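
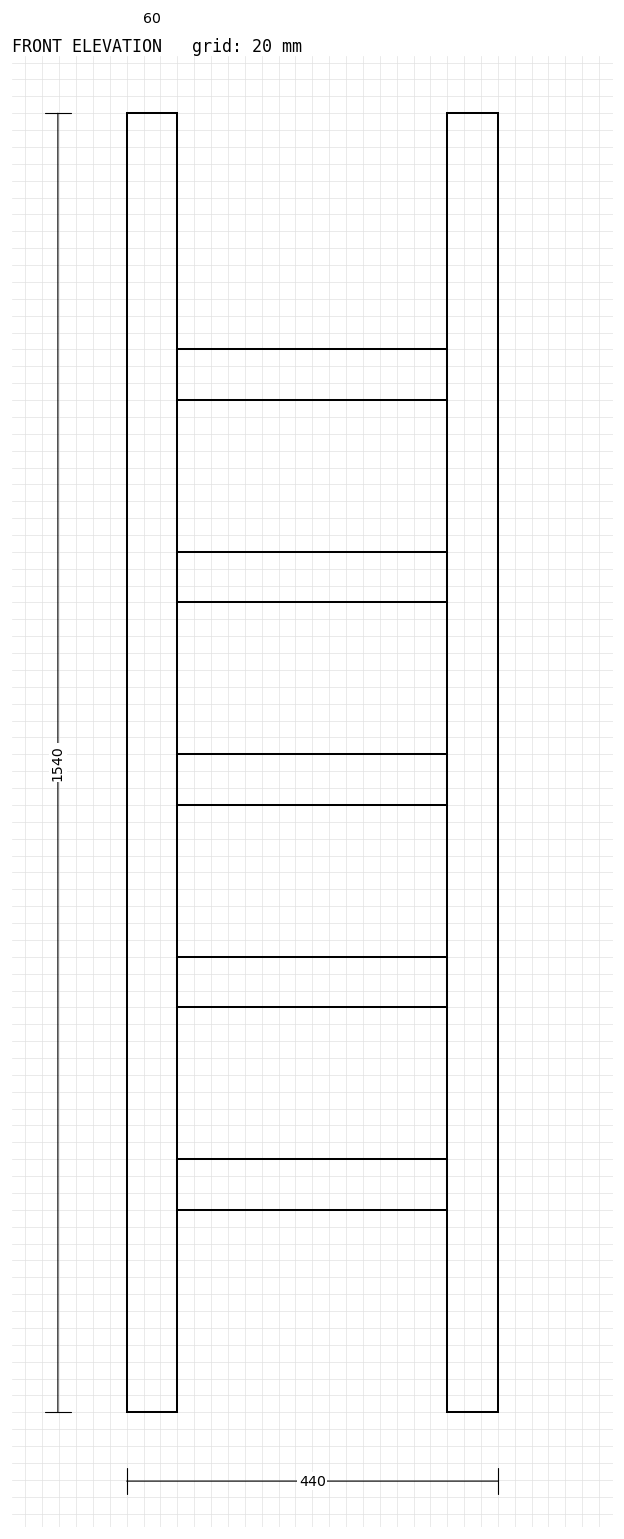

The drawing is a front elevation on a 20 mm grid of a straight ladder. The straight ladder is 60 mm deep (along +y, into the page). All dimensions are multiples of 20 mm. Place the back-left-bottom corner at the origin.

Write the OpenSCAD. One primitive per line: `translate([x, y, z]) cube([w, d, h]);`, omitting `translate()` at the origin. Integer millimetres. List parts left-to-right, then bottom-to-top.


cube([60, 60, 1540]);
translate([60, 0, 240]) cube([320, 60, 60]);
translate([60, 0, 480]) cube([320, 60, 60]);
translate([60, 0, 720]) cube([320, 60, 60]);
translate([60, 0, 960]) cube([320, 60, 60]);
translate([60, 0, 1200]) cube([320, 60, 60]);
translate([380, 0, 0]) cube([60, 60, 1540]);


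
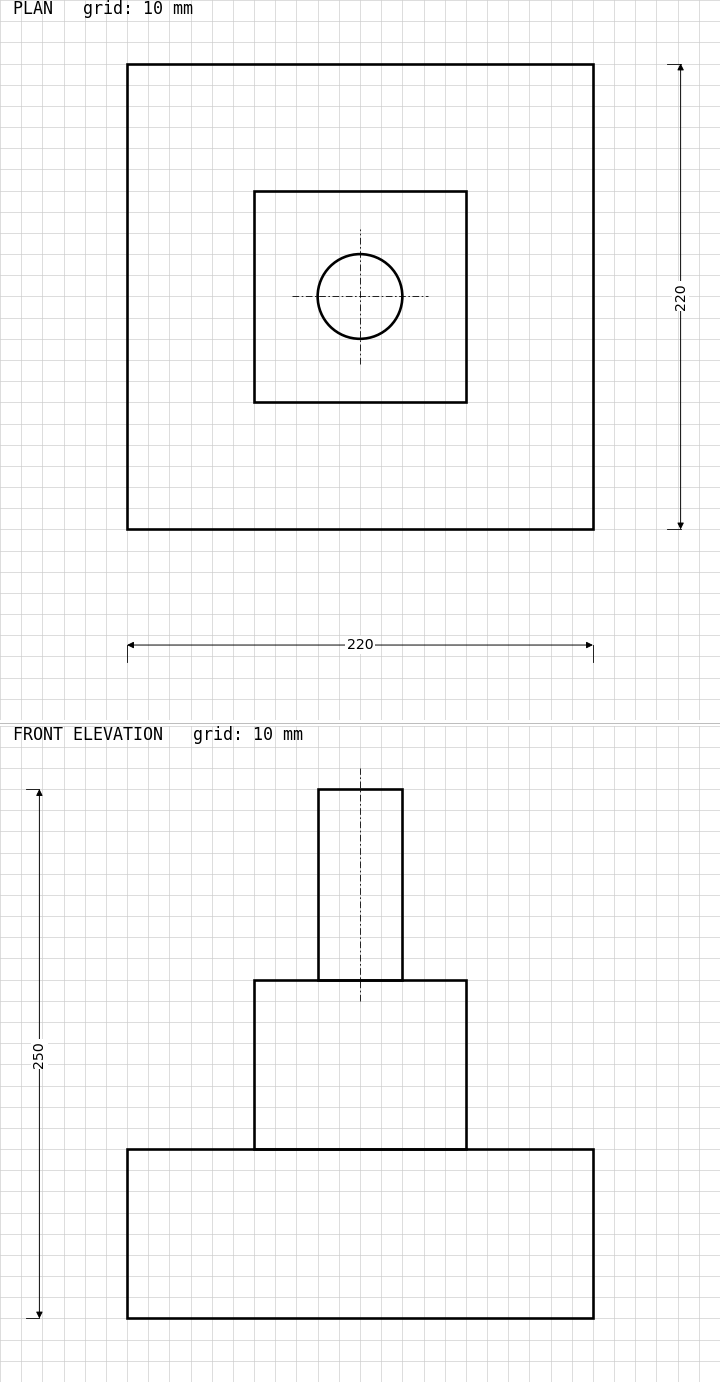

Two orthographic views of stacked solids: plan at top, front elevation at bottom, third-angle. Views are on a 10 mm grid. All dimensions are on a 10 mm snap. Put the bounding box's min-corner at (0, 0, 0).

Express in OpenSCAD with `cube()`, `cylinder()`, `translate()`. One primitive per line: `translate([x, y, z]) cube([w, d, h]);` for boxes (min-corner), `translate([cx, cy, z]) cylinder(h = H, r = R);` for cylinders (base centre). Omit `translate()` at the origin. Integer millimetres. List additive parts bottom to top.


cube([220, 220, 80]);
translate([60, 60, 80]) cube([100, 100, 80]);
translate([110, 110, 160]) cylinder(h = 90, r = 20);


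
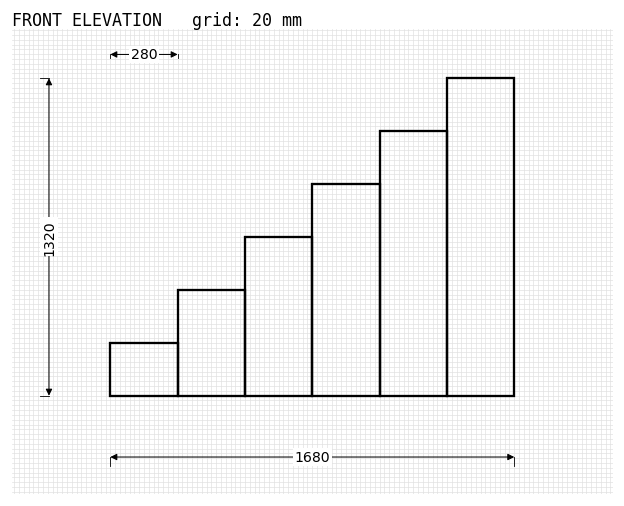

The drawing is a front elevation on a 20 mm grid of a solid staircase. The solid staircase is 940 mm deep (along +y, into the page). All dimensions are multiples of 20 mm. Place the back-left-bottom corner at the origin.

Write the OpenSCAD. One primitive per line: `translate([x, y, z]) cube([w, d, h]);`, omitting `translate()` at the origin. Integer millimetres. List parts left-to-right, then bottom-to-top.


cube([280, 940, 220]);
translate([280, 0, 0]) cube([280, 940, 440]);
translate([560, 0, 0]) cube([280, 940, 660]);
translate([840, 0, 0]) cube([280, 940, 880]);
translate([1120, 0, 0]) cube([280, 940, 1100]);
translate([1400, 0, 0]) cube([280, 940, 1320]);


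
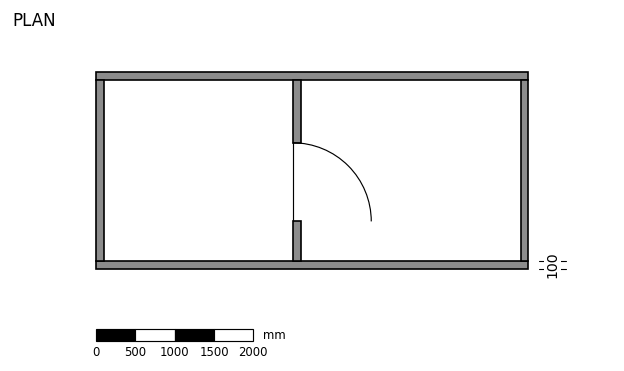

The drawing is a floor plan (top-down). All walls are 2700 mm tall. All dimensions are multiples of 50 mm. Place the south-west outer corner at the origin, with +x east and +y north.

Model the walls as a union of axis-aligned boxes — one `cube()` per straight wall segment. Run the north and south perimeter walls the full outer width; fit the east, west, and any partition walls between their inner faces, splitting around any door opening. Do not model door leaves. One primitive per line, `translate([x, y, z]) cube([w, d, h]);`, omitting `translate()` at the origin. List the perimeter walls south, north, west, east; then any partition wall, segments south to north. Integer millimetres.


cube([5500, 100, 2700]);
translate([0, 2400, 0]) cube([5500, 100, 2700]);
translate([0, 100, 0]) cube([100, 2300, 2700]);
translate([5400, 100, 0]) cube([100, 2300, 2700]);
translate([2500, 100, 0]) cube([100, 500, 2700]);
translate([2500, 1600, 0]) cube([100, 800, 2700]);


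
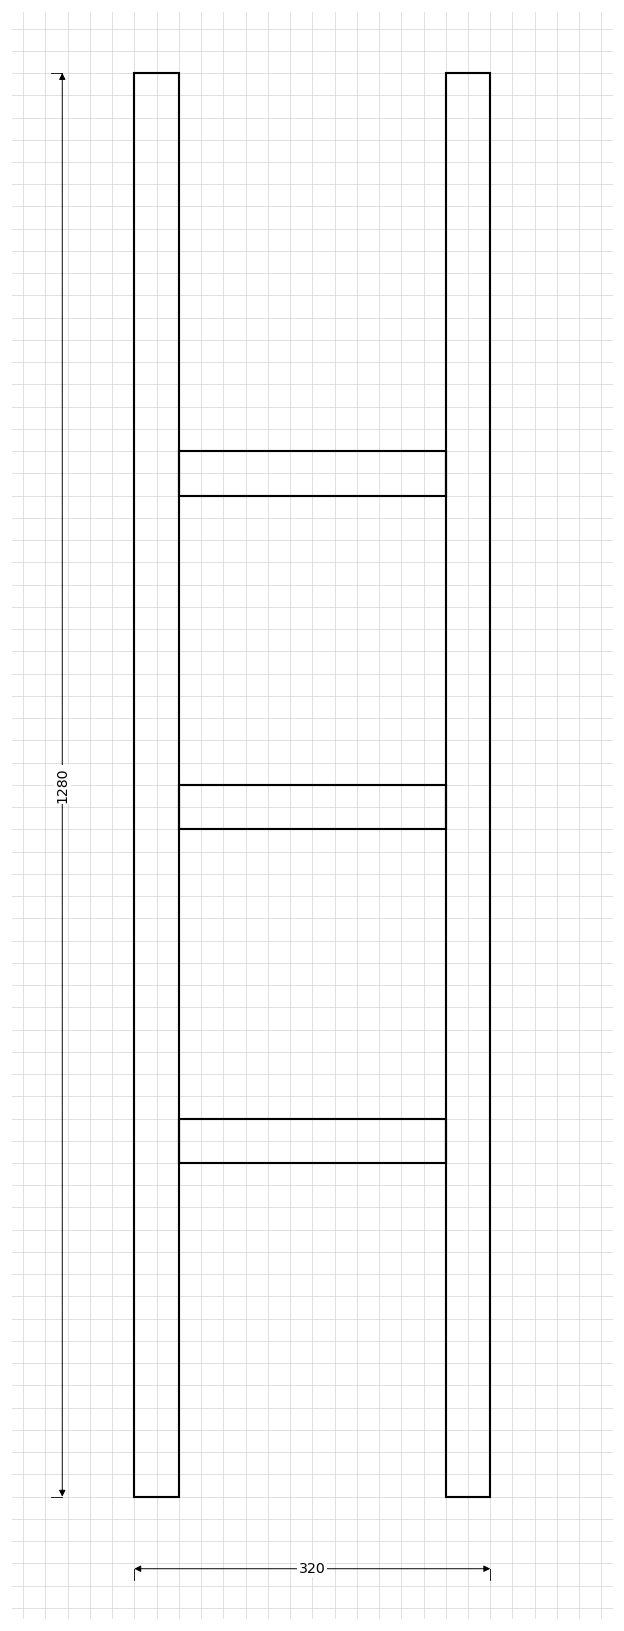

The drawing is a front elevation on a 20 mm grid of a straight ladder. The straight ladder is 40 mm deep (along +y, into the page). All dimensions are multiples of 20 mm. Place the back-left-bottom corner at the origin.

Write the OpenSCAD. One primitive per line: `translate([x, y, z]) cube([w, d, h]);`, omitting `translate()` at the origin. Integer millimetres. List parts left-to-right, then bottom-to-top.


cube([40, 40, 1280]);
translate([40, 0, 300]) cube([240, 40, 40]);
translate([40, 0, 600]) cube([240, 40, 40]);
translate([40, 0, 900]) cube([240, 40, 40]);
translate([280, 0, 0]) cube([40, 40, 1280]);


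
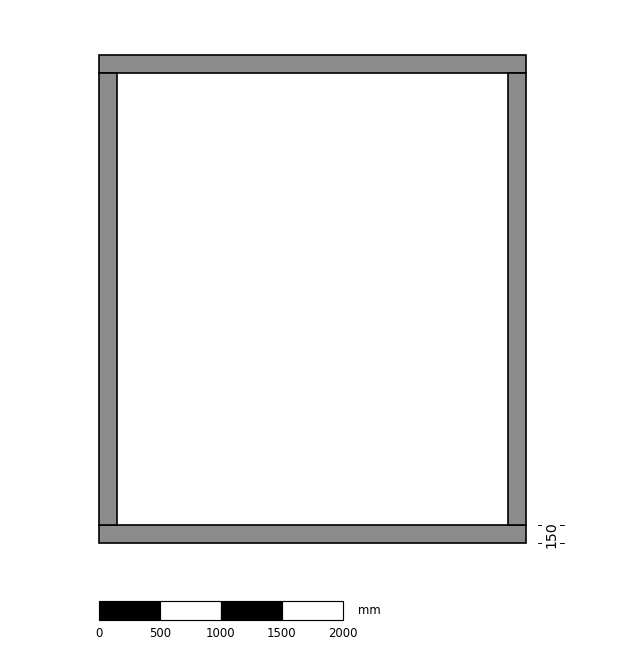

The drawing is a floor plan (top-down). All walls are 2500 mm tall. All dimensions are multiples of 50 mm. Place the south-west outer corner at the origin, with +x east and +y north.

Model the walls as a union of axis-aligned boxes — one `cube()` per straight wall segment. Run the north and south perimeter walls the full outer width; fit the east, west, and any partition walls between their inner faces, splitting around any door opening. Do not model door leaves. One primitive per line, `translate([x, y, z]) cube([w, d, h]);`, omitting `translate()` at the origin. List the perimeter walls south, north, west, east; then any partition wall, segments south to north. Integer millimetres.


cube([3500, 150, 2500]);
translate([0, 3850, 0]) cube([3500, 150, 2500]);
translate([0, 150, 0]) cube([150, 3700, 2500]);
translate([3350, 150, 0]) cube([150, 3700, 2500]);


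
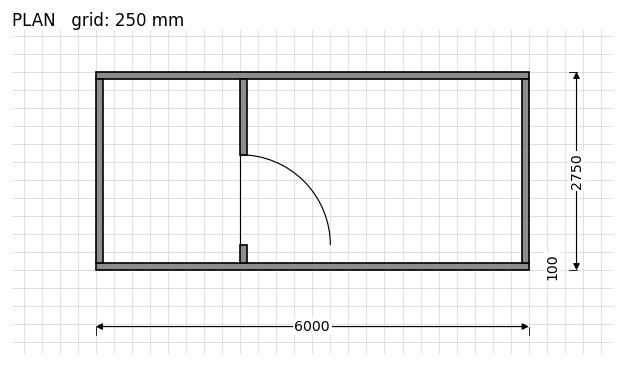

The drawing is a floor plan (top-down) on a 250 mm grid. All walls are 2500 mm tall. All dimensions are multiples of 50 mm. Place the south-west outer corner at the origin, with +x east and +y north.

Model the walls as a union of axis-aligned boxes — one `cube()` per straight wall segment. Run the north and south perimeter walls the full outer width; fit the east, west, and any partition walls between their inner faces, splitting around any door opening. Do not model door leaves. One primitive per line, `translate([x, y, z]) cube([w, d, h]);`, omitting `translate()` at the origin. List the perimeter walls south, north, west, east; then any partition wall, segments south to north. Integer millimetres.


cube([6000, 100, 2500]);
translate([0, 2650, 0]) cube([6000, 100, 2500]);
translate([0, 100, 0]) cube([100, 2550, 2500]);
translate([5900, 100, 0]) cube([100, 2550, 2500]);
translate([2000, 100, 0]) cube([100, 250, 2500]);
translate([2000, 1600, 0]) cube([100, 1050, 2500]);


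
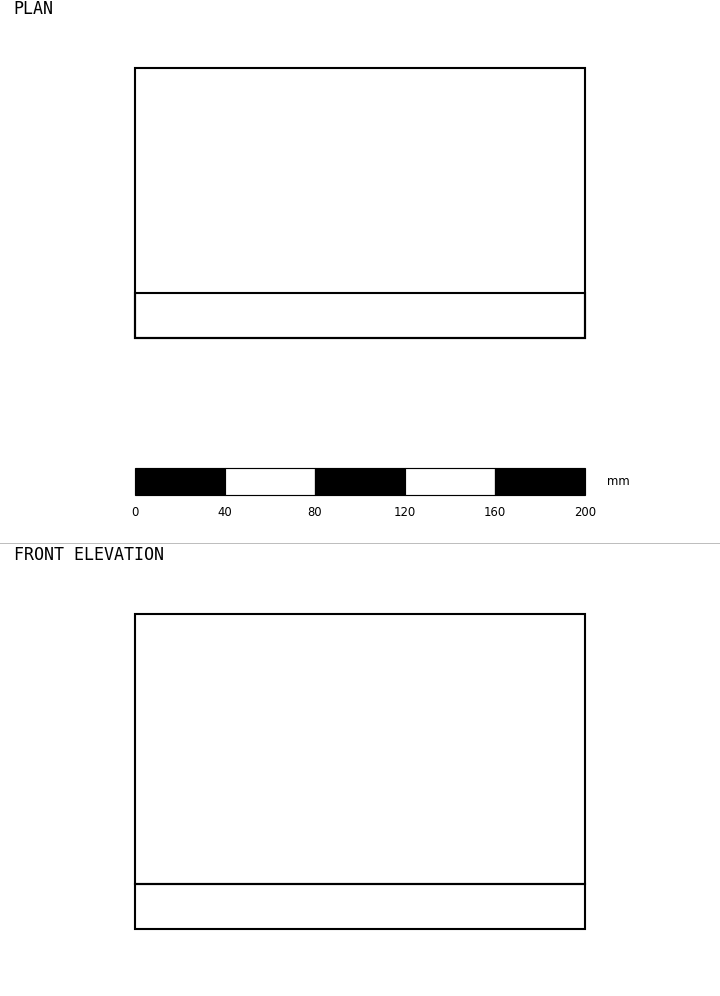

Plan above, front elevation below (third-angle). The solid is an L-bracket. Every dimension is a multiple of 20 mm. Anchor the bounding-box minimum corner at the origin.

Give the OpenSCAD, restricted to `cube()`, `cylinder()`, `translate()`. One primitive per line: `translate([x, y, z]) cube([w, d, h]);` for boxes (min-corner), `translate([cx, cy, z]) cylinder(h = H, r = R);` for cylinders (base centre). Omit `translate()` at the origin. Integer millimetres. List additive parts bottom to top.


cube([200, 120, 20]);
translate([0, 0, 20]) cube([200, 20, 120]);


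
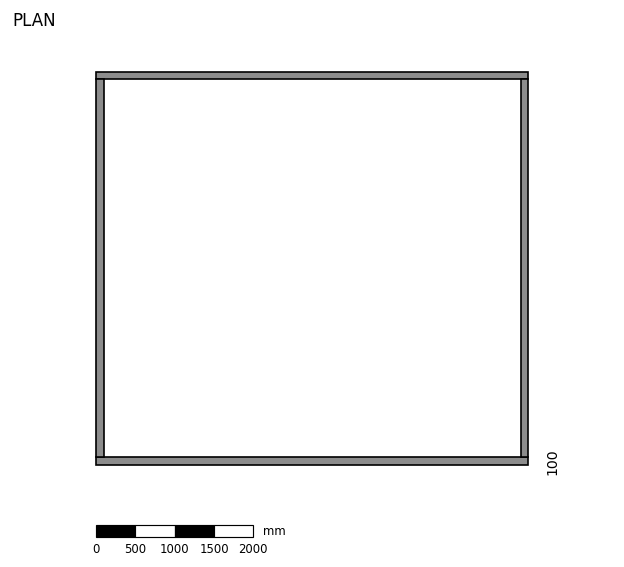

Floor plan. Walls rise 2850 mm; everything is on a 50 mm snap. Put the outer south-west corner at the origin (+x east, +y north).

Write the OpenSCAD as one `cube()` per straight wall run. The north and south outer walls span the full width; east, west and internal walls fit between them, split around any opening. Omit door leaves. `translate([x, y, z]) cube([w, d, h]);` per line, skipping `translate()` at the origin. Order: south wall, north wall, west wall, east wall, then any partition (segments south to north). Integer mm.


cube([5500, 100, 2850]);
translate([0, 4900, 0]) cube([5500, 100, 2850]);
translate([0, 100, 0]) cube([100, 4800, 2850]);
translate([5400, 100, 0]) cube([100, 4800, 2850]);


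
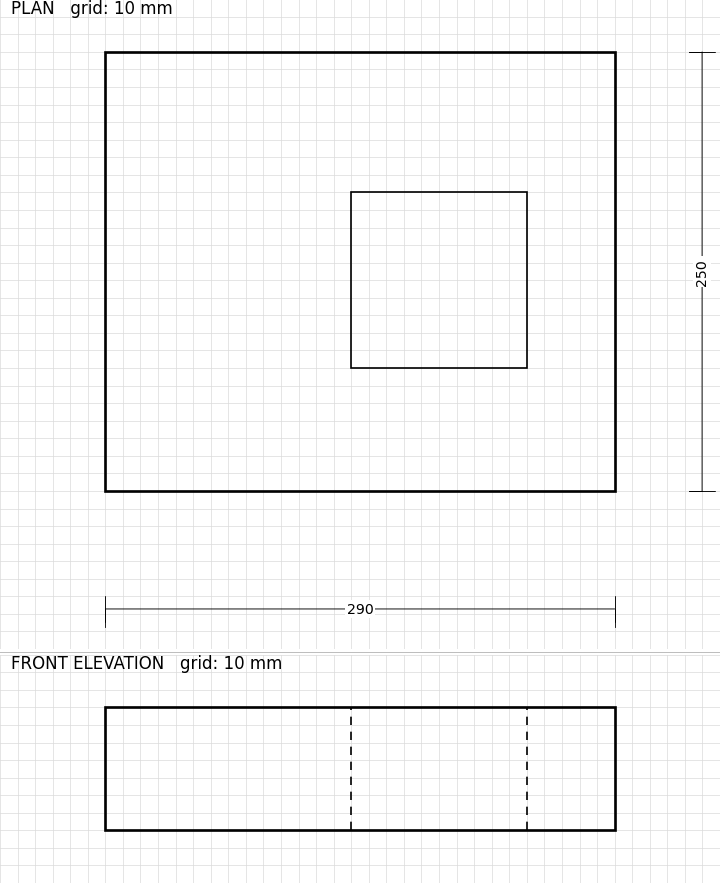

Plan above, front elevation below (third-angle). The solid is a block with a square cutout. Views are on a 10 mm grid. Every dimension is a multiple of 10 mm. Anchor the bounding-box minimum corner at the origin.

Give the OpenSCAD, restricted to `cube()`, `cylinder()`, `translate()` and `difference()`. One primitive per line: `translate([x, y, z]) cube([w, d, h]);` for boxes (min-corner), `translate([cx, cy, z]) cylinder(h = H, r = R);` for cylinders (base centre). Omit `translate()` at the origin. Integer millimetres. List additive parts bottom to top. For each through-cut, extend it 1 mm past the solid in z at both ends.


difference() {
  cube([290, 250, 70]);
  translate([140, 70, -1]) cube([100, 100, 72]);
}


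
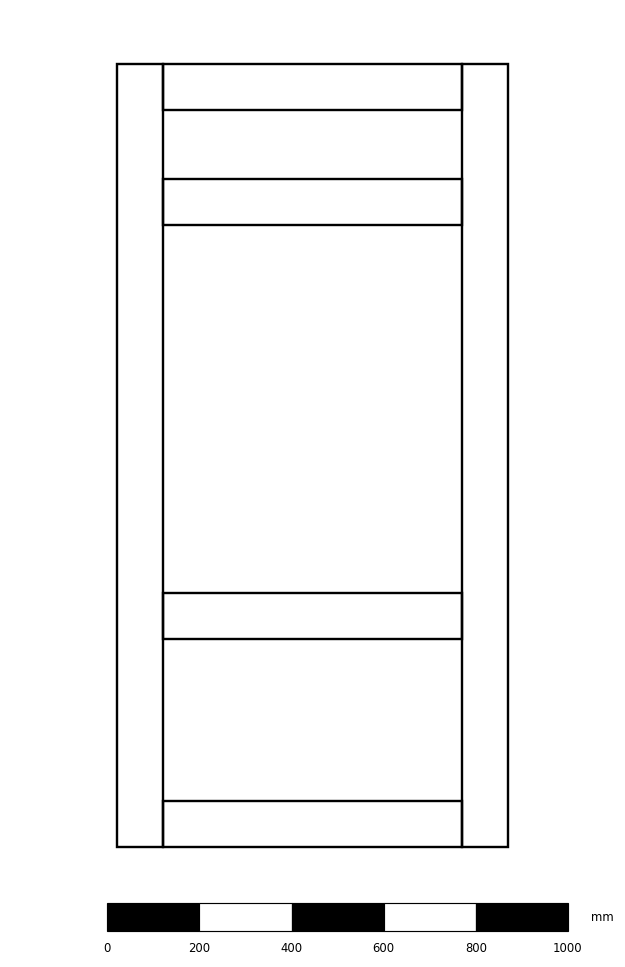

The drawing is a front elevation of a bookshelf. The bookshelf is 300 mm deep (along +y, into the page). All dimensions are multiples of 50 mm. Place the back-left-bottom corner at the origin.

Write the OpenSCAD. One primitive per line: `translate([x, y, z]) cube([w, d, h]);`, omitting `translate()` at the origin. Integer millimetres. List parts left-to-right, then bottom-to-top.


cube([100, 300, 1700]);
translate([100, 0, 0]) cube([650, 300, 100]);
translate([100, 0, 450]) cube([650, 300, 100]);
translate([100, 0, 1350]) cube([650, 300, 100]);
translate([100, 0, 1600]) cube([650, 300, 100]);
translate([750, 0, 0]) cube([100, 300, 1700]);


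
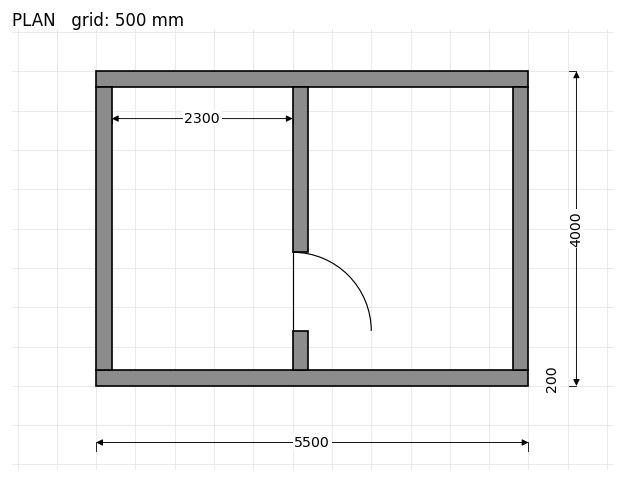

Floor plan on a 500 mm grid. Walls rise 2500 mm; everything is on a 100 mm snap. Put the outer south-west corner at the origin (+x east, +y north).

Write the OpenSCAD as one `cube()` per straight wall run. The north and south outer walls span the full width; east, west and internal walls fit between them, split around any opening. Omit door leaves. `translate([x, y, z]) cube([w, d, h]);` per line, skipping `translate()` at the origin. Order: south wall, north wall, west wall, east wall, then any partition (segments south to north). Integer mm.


cube([5500, 200, 2500]);
translate([0, 3800, 0]) cube([5500, 200, 2500]);
translate([0, 200, 0]) cube([200, 3600, 2500]);
translate([5300, 200, 0]) cube([200, 3600, 2500]);
translate([2500, 200, 0]) cube([200, 500, 2500]);
translate([2500, 1700, 0]) cube([200, 2100, 2500]);


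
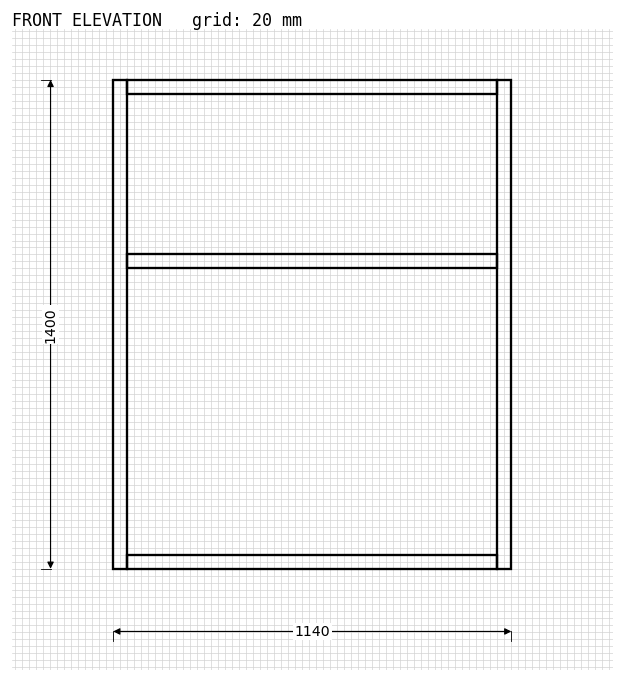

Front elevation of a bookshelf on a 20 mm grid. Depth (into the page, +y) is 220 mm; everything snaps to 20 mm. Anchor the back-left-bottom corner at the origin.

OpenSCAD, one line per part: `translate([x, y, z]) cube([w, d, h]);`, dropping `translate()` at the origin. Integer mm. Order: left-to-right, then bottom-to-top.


cube([40, 220, 1400]);
translate([40, 0, 0]) cube([1060, 220, 40]);
translate([40, 0, 860]) cube([1060, 220, 40]);
translate([40, 0, 1360]) cube([1060, 220, 40]);
translate([1100, 0, 0]) cube([40, 220, 1400]);


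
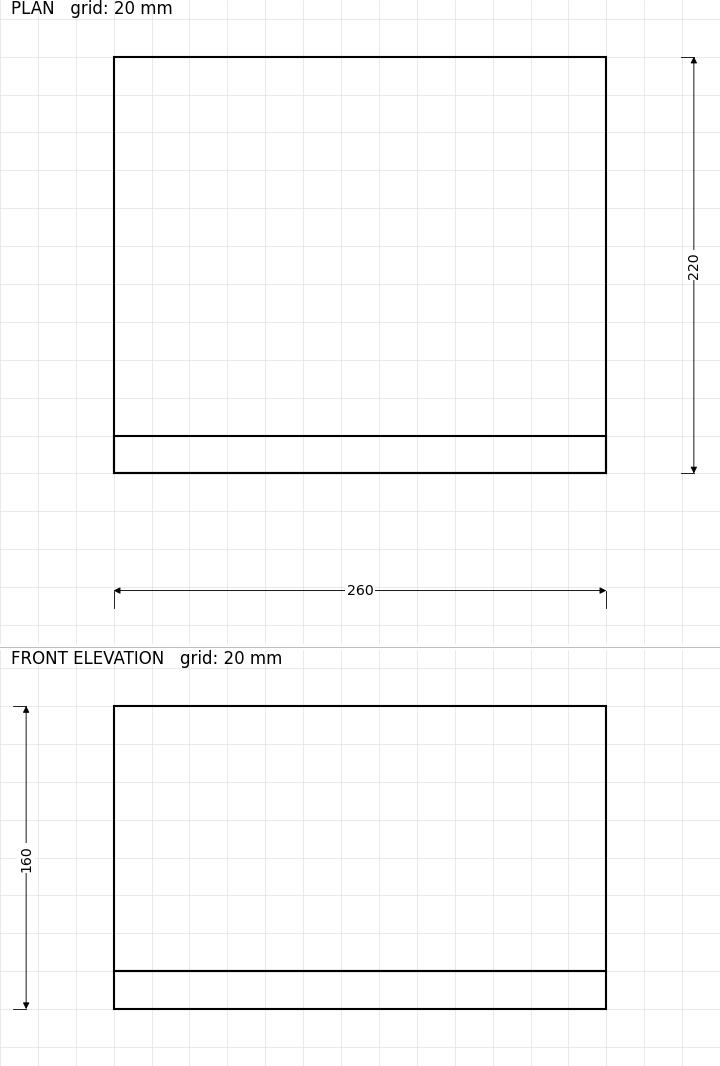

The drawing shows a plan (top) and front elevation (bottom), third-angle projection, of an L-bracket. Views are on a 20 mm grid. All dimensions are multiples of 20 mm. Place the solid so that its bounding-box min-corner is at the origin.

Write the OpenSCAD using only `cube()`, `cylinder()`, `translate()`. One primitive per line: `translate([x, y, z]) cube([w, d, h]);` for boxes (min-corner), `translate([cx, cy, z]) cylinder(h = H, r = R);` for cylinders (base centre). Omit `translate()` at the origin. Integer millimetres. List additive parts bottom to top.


cube([260, 220, 20]);
translate([0, 0, 20]) cube([260, 20, 140]);


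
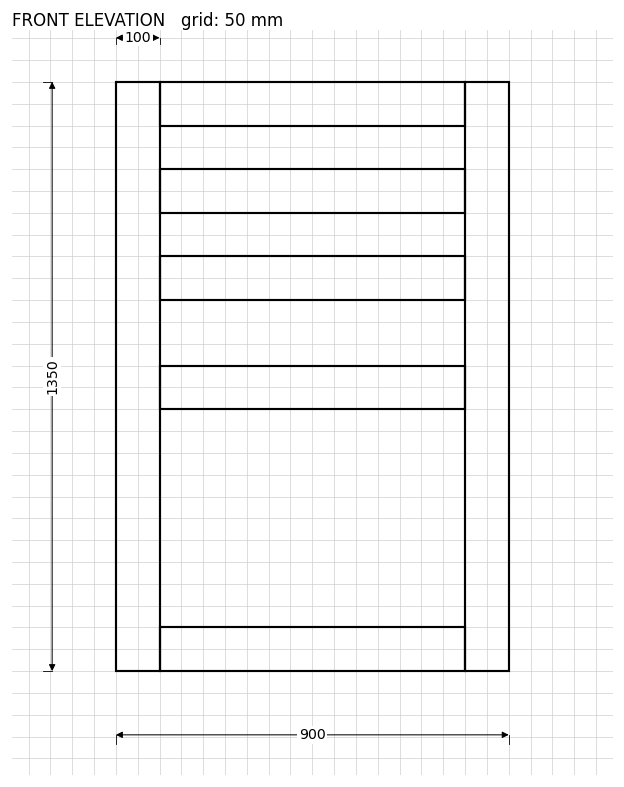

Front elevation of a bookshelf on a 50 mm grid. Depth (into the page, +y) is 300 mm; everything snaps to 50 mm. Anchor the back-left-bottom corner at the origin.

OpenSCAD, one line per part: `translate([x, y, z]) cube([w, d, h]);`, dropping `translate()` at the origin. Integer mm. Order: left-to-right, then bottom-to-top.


cube([100, 300, 1350]);
translate([100, 0, 0]) cube([700, 300, 100]);
translate([100, 0, 600]) cube([700, 300, 100]);
translate([100, 0, 850]) cube([700, 300, 100]);
translate([100, 0, 1050]) cube([700, 300, 100]);
translate([100, 0, 1250]) cube([700, 300, 100]);
translate([800, 0, 0]) cube([100, 300, 1350]);


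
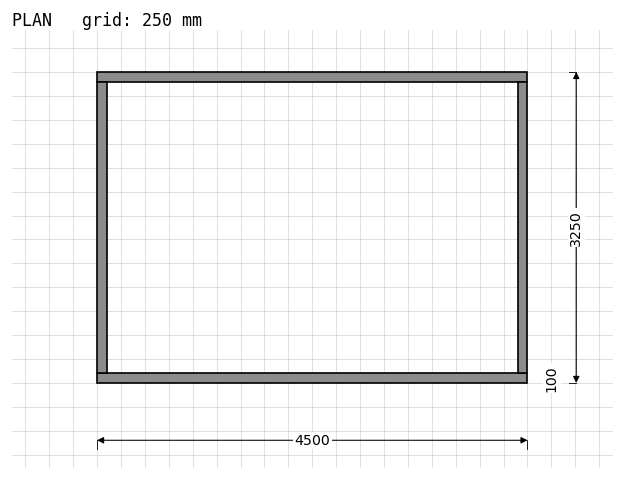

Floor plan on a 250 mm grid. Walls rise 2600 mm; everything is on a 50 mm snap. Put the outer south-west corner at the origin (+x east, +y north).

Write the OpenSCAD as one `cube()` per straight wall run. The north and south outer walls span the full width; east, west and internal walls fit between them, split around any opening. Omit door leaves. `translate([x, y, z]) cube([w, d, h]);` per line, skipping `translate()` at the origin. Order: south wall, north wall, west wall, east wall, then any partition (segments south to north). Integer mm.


cube([4500, 100, 2600]);
translate([0, 3150, 0]) cube([4500, 100, 2600]);
translate([0, 100, 0]) cube([100, 3050, 2600]);
translate([4400, 100, 0]) cube([100, 3050, 2600]);


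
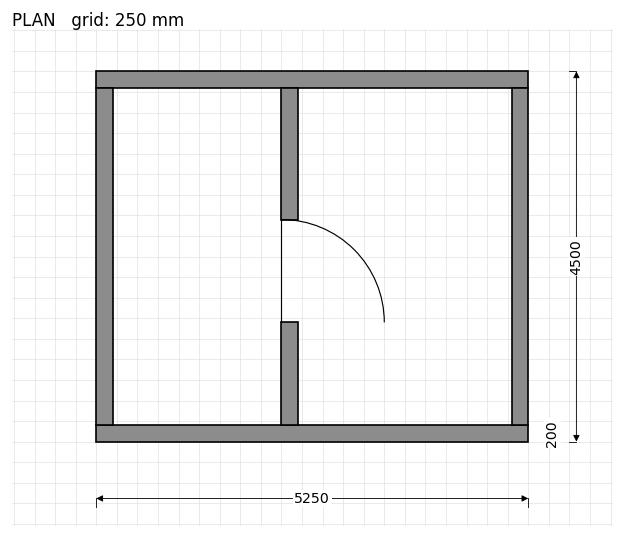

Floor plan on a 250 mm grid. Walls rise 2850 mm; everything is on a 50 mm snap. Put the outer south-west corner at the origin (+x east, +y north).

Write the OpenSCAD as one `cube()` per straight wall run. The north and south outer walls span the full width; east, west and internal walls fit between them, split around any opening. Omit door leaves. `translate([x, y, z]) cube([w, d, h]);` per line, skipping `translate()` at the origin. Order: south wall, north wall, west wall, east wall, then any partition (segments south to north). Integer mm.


cube([5250, 200, 2850]);
translate([0, 4300, 0]) cube([5250, 200, 2850]);
translate([0, 200, 0]) cube([200, 4100, 2850]);
translate([5050, 200, 0]) cube([200, 4100, 2850]);
translate([2250, 200, 0]) cube([200, 1250, 2850]);
translate([2250, 2700, 0]) cube([200, 1600, 2850]);


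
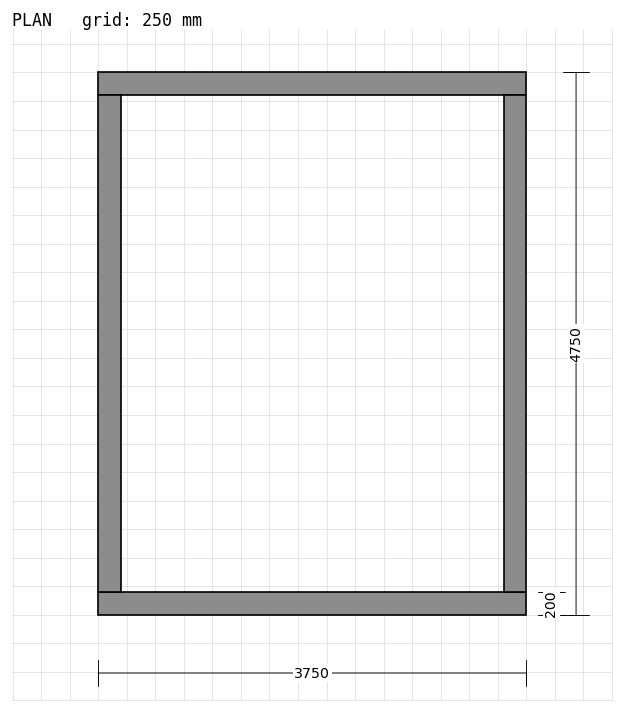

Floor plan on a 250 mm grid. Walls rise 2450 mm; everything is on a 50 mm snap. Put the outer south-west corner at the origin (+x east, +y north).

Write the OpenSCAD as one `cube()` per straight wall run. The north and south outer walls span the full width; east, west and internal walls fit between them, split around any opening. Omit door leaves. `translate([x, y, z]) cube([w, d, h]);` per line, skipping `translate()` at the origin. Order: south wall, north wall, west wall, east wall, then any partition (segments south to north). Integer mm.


cube([3750, 200, 2450]);
translate([0, 4550, 0]) cube([3750, 200, 2450]);
translate([0, 200, 0]) cube([200, 4350, 2450]);
translate([3550, 200, 0]) cube([200, 4350, 2450]);


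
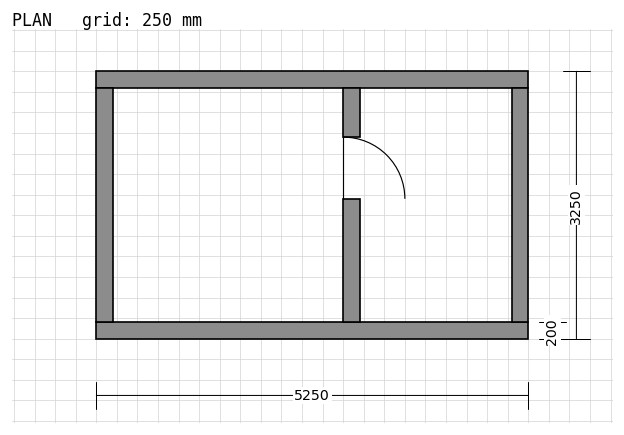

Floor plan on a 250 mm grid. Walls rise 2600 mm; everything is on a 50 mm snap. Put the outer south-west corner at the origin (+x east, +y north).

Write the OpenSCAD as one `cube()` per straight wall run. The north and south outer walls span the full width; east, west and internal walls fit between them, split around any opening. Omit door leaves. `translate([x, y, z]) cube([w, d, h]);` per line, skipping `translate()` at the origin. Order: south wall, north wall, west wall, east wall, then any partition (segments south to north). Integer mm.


cube([5250, 200, 2600]);
translate([0, 3050, 0]) cube([5250, 200, 2600]);
translate([0, 200, 0]) cube([200, 2850, 2600]);
translate([5050, 200, 0]) cube([200, 2850, 2600]);
translate([3000, 200, 0]) cube([200, 1500, 2600]);
translate([3000, 2450, 0]) cube([200, 600, 2600]);


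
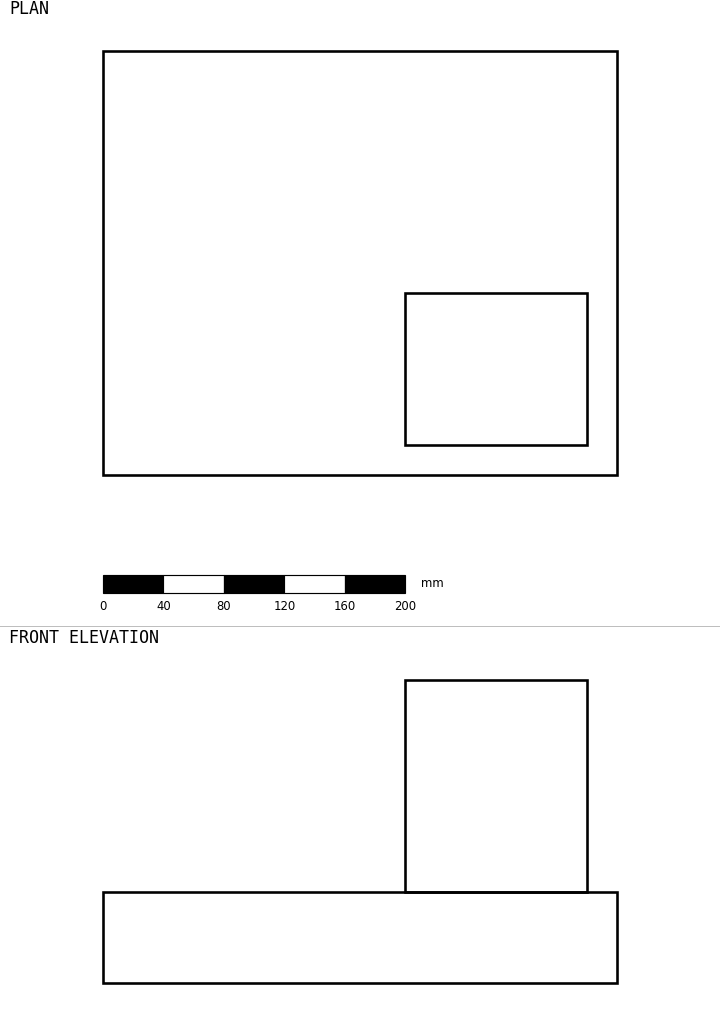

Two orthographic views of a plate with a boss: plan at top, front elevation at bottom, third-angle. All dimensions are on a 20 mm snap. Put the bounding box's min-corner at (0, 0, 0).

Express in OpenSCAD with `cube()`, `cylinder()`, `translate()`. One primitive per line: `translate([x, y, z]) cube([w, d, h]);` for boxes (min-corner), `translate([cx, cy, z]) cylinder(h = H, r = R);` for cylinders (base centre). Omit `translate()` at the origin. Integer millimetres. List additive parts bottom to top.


cube([340, 280, 60]);
translate([200, 20, 60]) cube([120, 100, 140]);


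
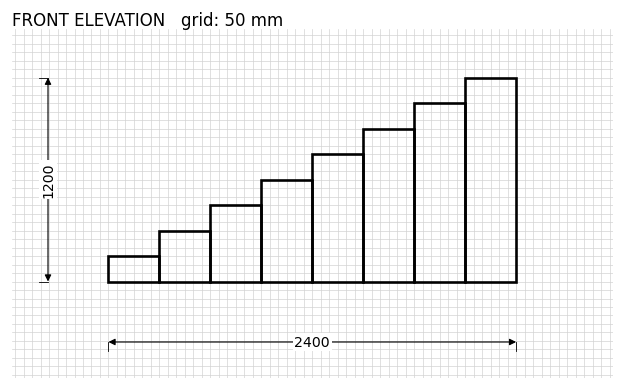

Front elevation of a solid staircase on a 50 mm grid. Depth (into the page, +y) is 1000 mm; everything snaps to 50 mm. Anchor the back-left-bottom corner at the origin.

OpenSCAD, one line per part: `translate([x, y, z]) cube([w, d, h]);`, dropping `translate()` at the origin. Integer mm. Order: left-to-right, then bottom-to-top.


cube([300, 1000, 150]);
translate([300, 0, 0]) cube([300, 1000, 300]);
translate([600, 0, 0]) cube([300, 1000, 450]);
translate([900, 0, 0]) cube([300, 1000, 600]);
translate([1200, 0, 0]) cube([300, 1000, 750]);
translate([1500, 0, 0]) cube([300, 1000, 900]);
translate([1800, 0, 0]) cube([300, 1000, 1050]);
translate([2100, 0, 0]) cube([300, 1000, 1200]);


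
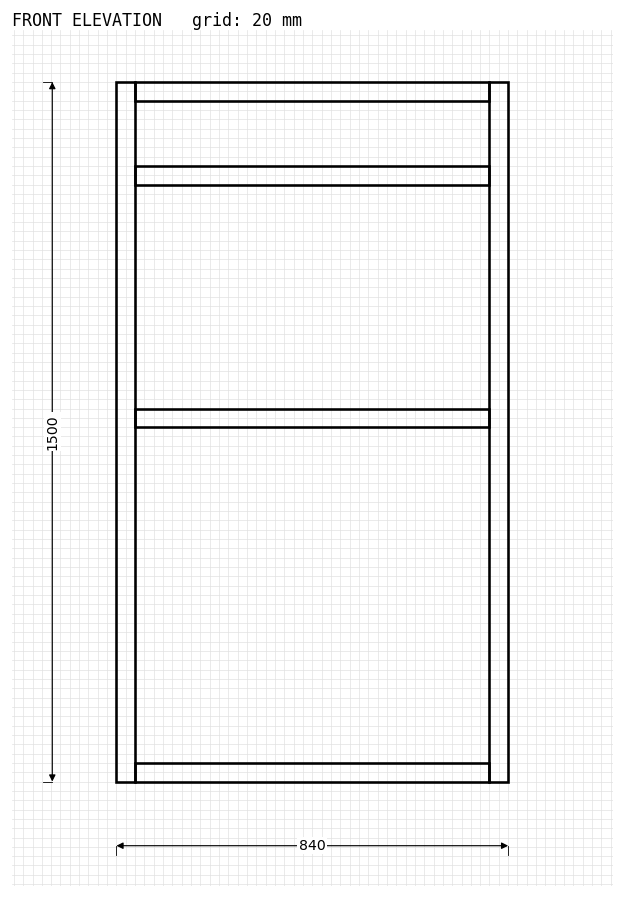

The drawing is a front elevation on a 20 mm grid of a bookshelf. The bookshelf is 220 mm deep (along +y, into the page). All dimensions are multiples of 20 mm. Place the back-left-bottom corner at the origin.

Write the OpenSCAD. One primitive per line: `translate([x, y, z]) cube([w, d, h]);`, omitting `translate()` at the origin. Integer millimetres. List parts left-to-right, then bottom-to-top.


cube([40, 220, 1500]);
translate([40, 0, 0]) cube([760, 220, 40]);
translate([40, 0, 760]) cube([760, 220, 40]);
translate([40, 0, 1280]) cube([760, 220, 40]);
translate([40, 0, 1460]) cube([760, 220, 40]);
translate([800, 0, 0]) cube([40, 220, 1500]);


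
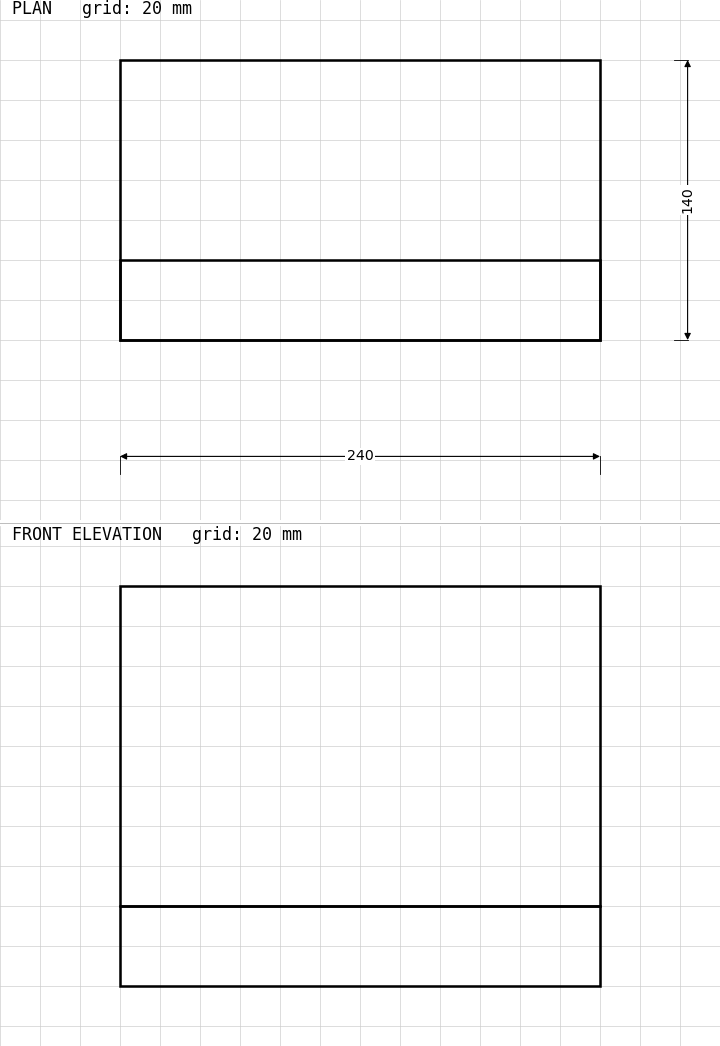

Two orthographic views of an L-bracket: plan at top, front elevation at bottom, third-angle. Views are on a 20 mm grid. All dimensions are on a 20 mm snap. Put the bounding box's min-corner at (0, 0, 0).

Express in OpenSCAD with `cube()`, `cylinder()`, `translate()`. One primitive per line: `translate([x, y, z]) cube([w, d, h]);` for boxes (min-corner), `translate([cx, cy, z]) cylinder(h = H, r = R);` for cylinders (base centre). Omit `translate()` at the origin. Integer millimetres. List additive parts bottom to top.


cube([240, 140, 40]);
translate([0, 0, 40]) cube([240, 40, 160]);


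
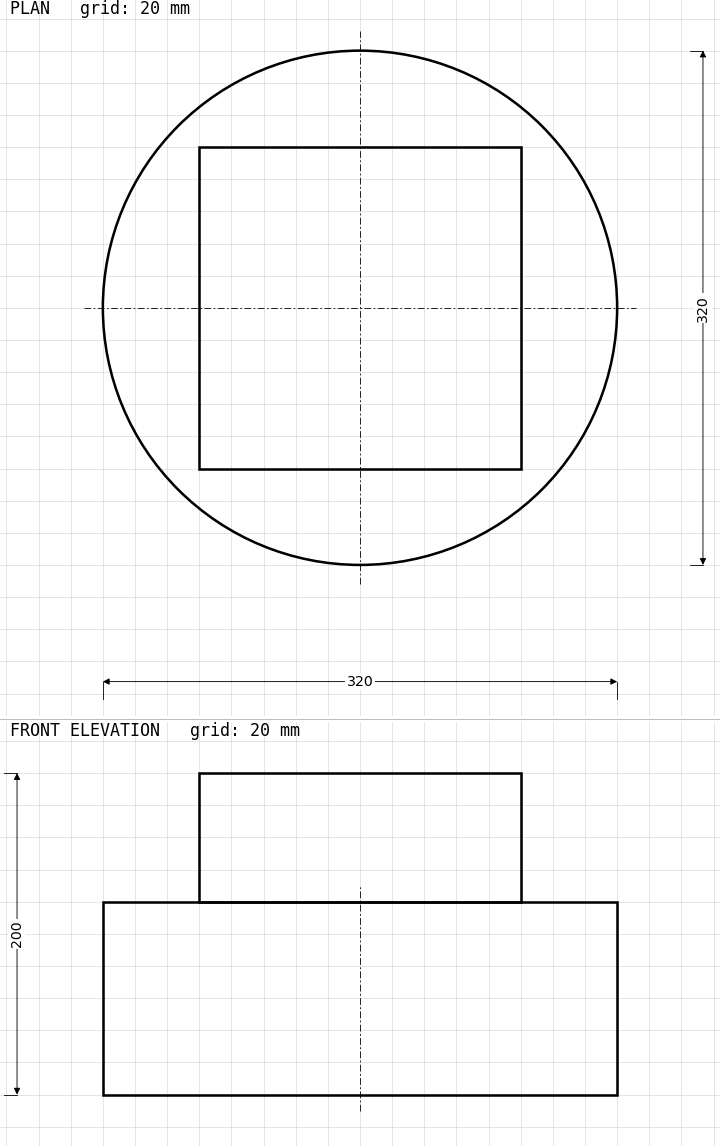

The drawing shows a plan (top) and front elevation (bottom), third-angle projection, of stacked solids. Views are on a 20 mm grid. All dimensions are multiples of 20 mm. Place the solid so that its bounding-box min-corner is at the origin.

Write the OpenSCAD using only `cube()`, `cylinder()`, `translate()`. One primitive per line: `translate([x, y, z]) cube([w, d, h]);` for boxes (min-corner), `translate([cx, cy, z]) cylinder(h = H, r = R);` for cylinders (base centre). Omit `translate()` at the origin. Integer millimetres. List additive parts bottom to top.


translate([160, 160, 0]) cylinder(h = 120, r = 160);
translate([60, 60, 120]) cube([200, 200, 80]);


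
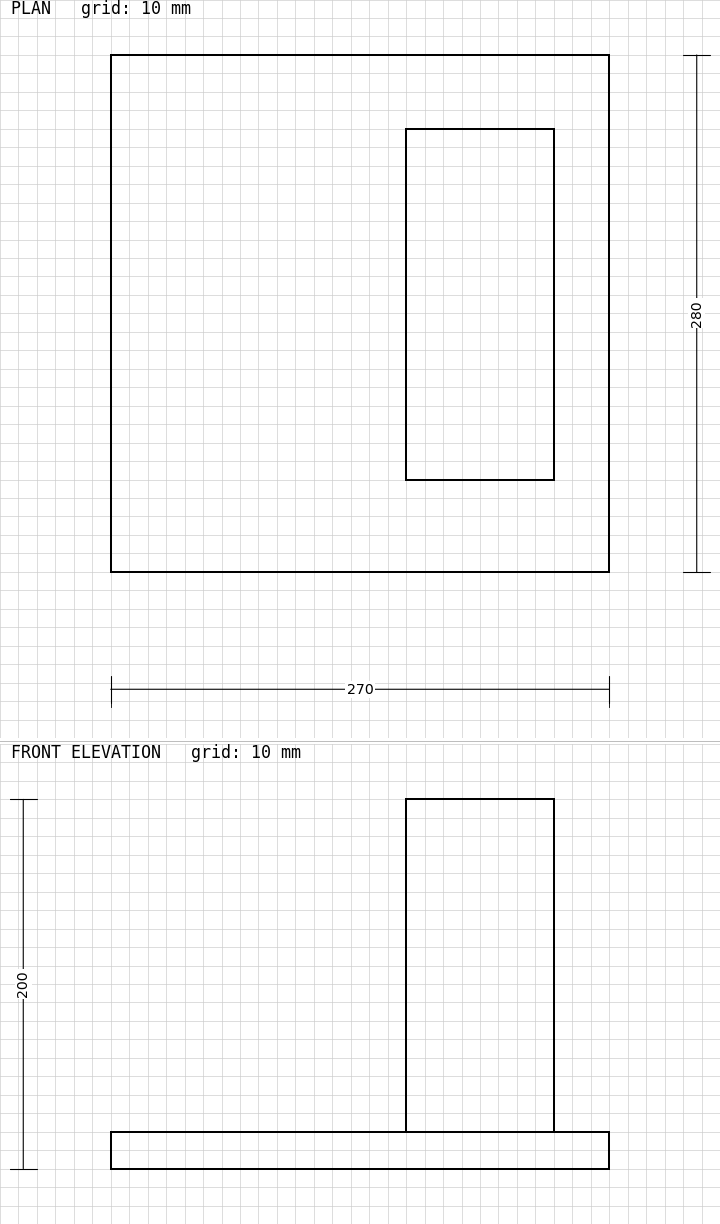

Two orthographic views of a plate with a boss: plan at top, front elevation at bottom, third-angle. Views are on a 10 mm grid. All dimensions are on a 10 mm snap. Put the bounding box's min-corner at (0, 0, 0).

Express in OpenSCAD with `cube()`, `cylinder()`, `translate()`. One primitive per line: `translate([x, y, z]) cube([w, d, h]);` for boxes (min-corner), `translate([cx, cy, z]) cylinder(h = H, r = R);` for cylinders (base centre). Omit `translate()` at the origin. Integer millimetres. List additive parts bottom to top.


cube([270, 280, 20]);
translate([160, 50, 20]) cube([80, 190, 180]);


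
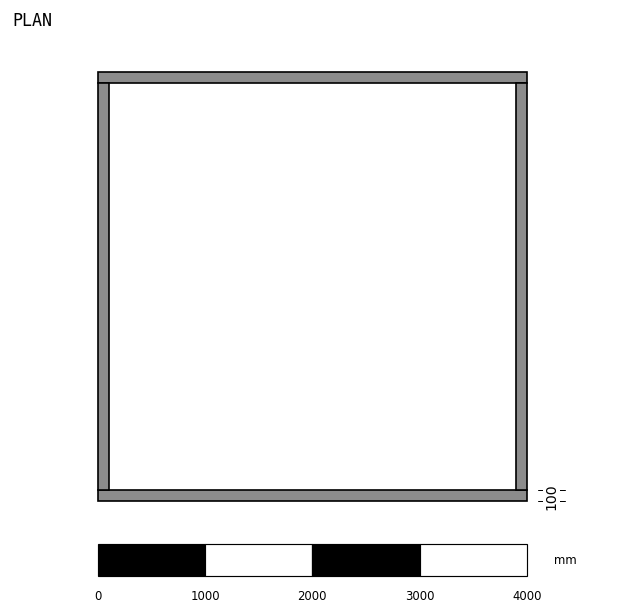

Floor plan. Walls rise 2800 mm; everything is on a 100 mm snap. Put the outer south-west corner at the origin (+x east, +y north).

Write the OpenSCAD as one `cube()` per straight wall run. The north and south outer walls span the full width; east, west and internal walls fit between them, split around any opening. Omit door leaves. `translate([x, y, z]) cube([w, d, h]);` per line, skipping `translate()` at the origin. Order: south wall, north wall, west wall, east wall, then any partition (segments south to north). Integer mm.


cube([4000, 100, 2800]);
translate([0, 3900, 0]) cube([4000, 100, 2800]);
translate([0, 100, 0]) cube([100, 3800, 2800]);
translate([3900, 100, 0]) cube([100, 3800, 2800]);


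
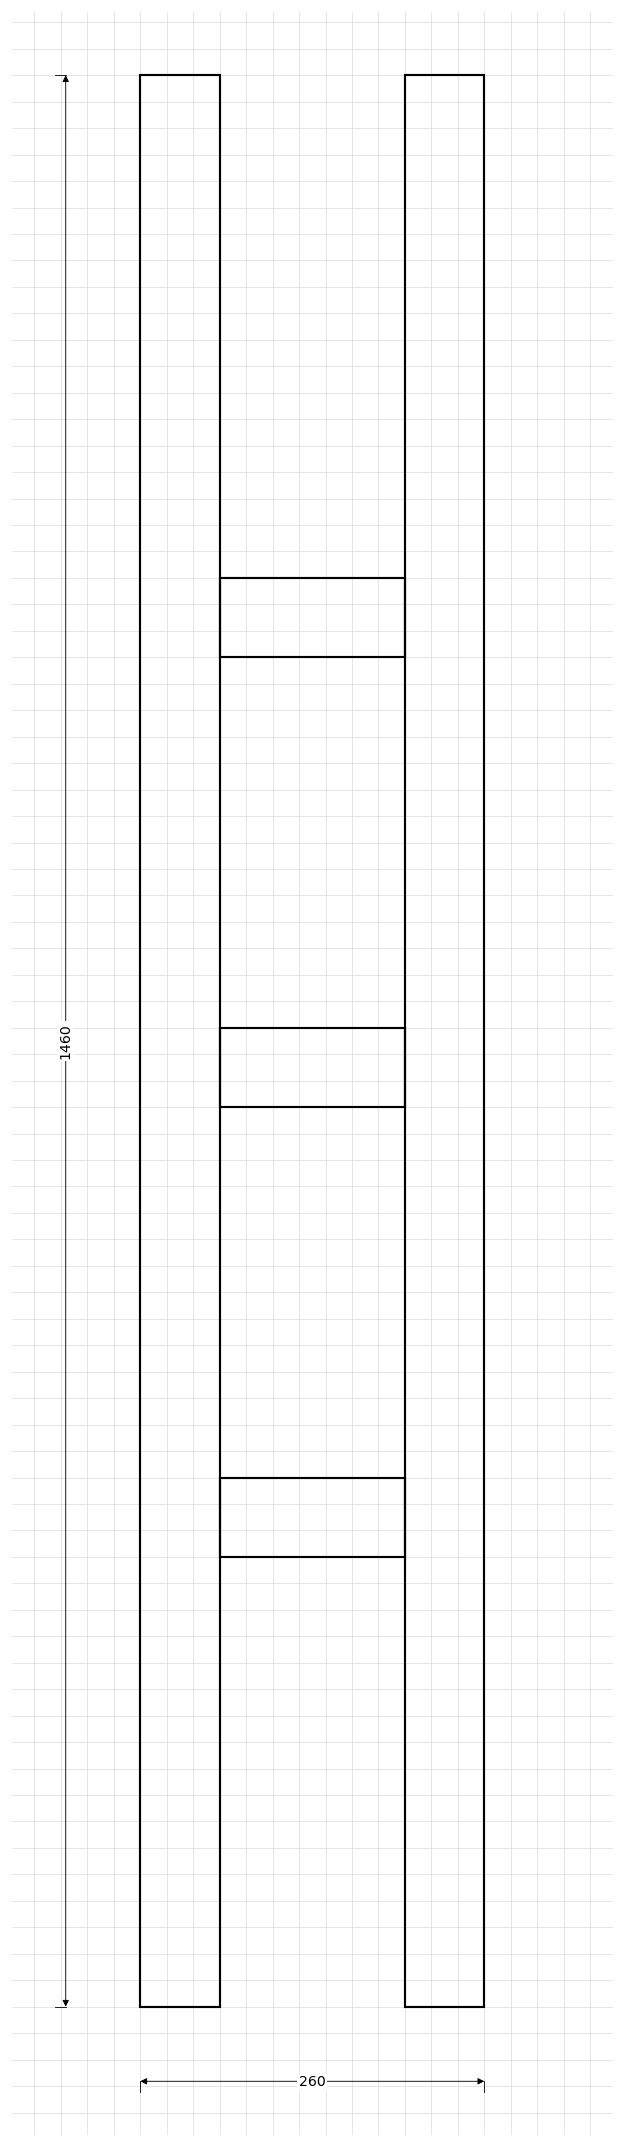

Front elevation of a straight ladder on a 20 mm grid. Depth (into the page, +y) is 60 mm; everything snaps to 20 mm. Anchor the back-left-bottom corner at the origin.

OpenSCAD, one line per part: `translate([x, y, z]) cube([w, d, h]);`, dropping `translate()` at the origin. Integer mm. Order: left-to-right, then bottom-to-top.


cube([60, 60, 1460]);
translate([60, 0, 340]) cube([140, 60, 60]);
translate([60, 0, 680]) cube([140, 60, 60]);
translate([60, 0, 1020]) cube([140, 60, 60]);
translate([200, 0, 0]) cube([60, 60, 1460]);


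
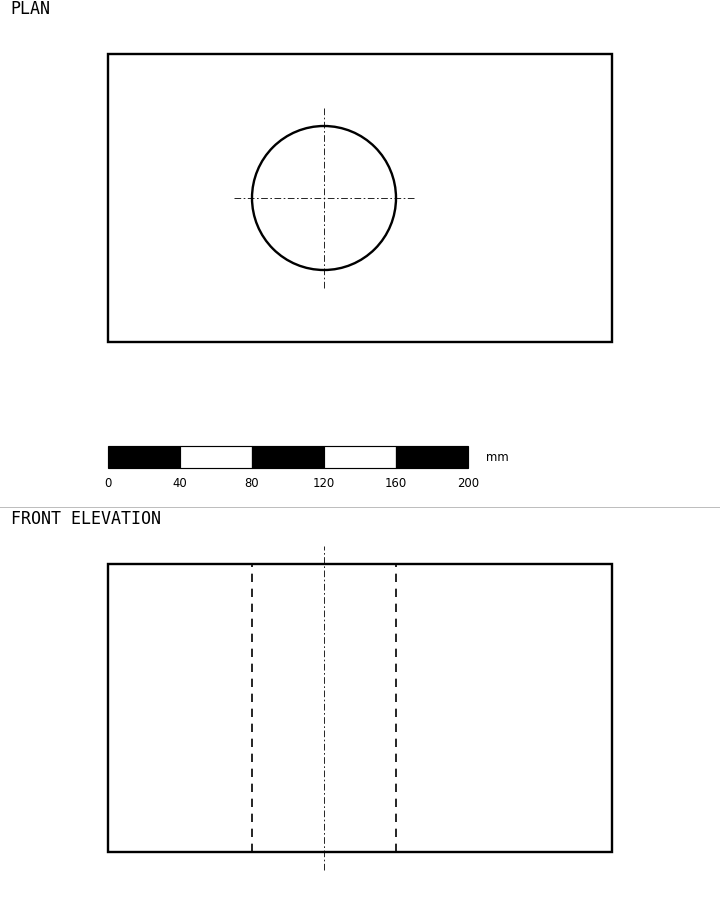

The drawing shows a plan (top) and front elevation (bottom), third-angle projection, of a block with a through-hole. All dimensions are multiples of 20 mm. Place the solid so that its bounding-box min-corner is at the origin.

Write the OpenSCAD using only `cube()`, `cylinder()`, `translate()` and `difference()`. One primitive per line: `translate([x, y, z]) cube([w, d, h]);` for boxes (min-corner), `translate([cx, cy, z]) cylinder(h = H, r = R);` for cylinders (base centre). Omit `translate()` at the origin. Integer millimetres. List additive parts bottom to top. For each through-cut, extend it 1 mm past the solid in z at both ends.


difference() {
  cube([280, 160, 160]);
  translate([120, 80, -1]) cylinder(h = 162, r = 40);
}


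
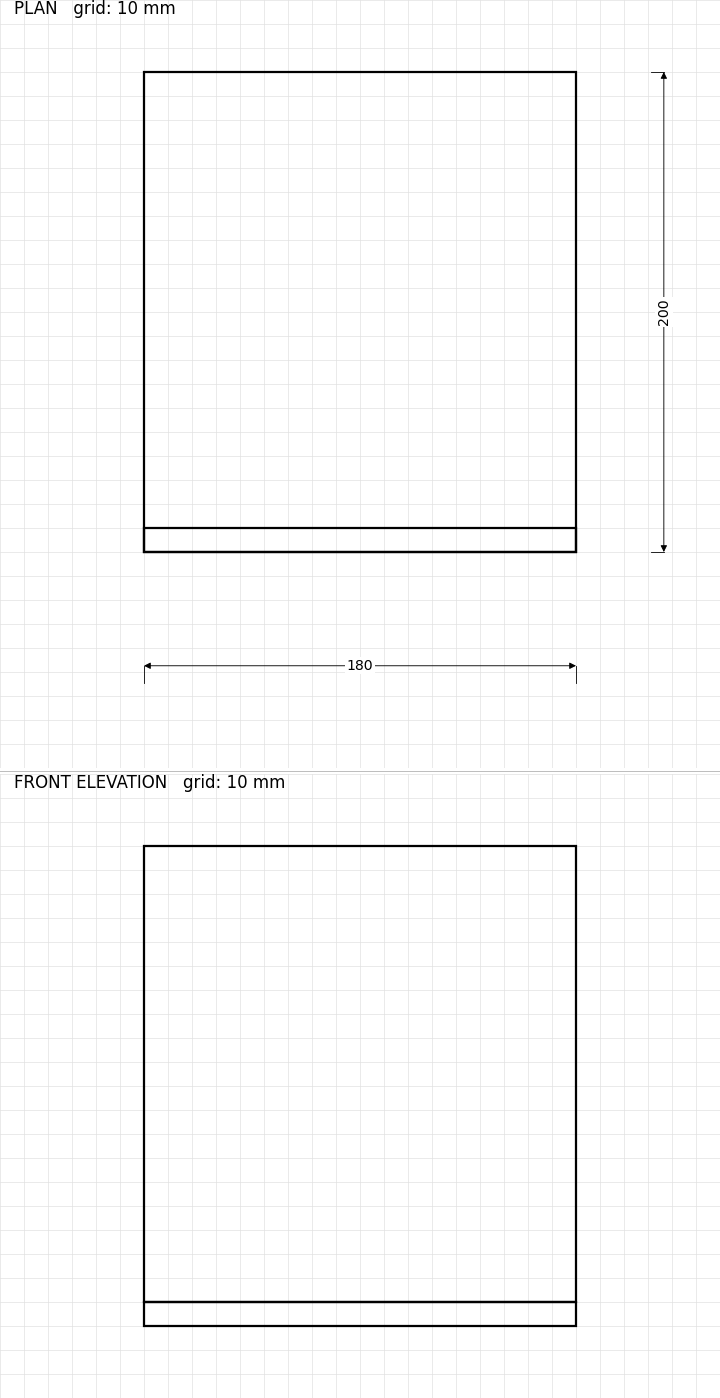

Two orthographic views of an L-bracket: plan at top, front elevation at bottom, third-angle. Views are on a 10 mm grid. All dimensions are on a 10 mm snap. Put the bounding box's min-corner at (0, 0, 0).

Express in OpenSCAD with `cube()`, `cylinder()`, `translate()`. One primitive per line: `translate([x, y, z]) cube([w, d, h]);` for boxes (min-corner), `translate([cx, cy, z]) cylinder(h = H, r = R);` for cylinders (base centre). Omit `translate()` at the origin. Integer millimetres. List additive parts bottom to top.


cube([180, 200, 10]);
translate([0, 0, 10]) cube([180, 10, 190]);


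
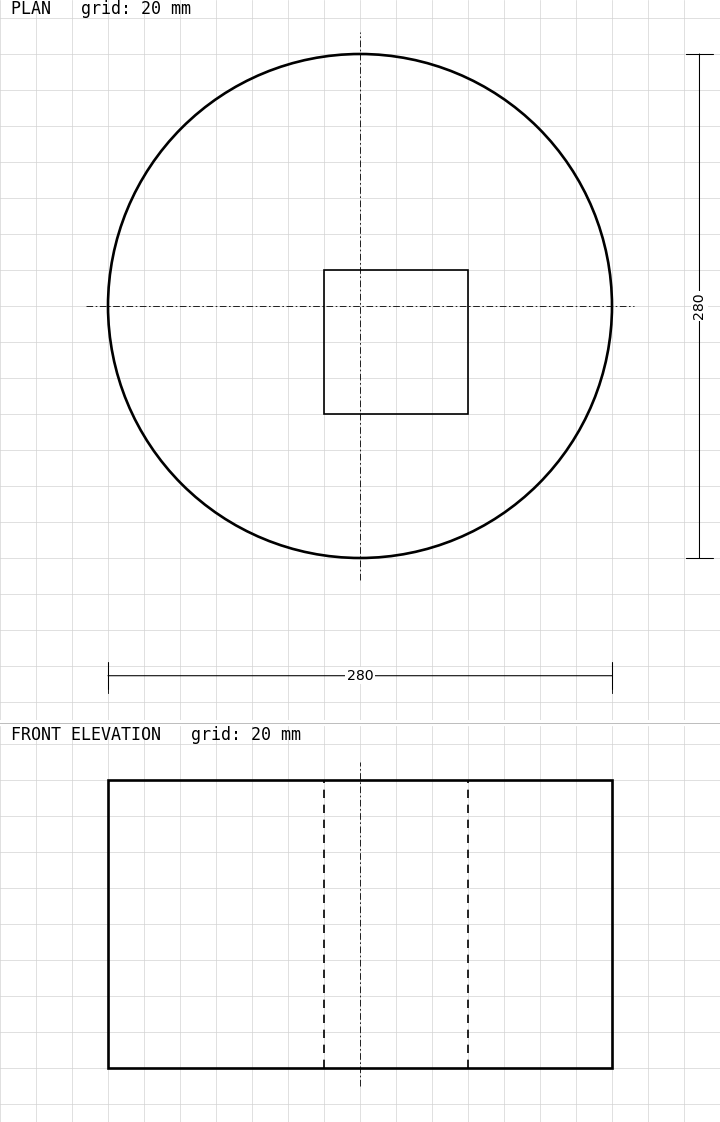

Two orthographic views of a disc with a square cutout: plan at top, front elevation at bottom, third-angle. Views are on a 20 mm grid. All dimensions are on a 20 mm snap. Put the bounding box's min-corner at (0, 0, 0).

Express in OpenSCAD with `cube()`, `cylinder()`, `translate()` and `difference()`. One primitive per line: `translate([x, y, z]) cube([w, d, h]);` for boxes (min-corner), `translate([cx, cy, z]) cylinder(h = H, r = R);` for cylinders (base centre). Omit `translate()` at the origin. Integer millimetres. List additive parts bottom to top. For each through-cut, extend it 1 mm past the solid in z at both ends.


difference() {
  translate([140, 140, 0]) cylinder(h = 160, r = 140);
  translate([120, 80, -1]) cube([80, 80, 162]);
}


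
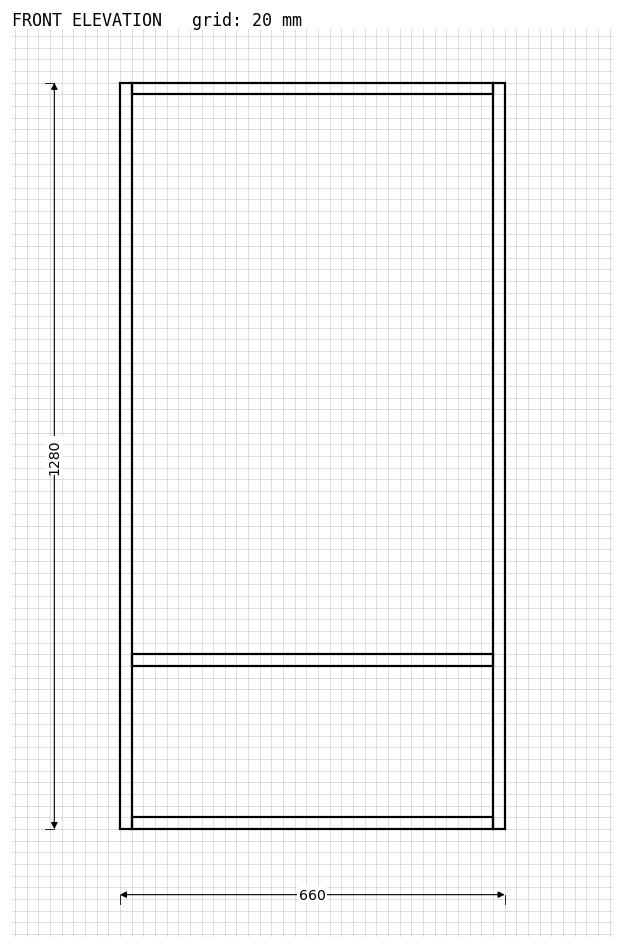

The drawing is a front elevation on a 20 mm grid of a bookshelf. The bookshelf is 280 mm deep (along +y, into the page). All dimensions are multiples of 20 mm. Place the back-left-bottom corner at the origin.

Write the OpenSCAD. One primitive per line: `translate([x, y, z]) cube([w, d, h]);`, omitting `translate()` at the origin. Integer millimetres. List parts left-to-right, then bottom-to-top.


cube([20, 280, 1280]);
translate([20, 0, 0]) cube([620, 280, 20]);
translate([20, 0, 280]) cube([620, 280, 20]);
translate([20, 0, 1260]) cube([620, 280, 20]);
translate([640, 0, 0]) cube([20, 280, 1280]);


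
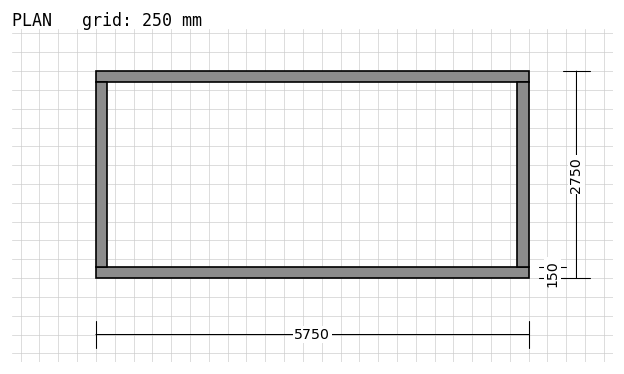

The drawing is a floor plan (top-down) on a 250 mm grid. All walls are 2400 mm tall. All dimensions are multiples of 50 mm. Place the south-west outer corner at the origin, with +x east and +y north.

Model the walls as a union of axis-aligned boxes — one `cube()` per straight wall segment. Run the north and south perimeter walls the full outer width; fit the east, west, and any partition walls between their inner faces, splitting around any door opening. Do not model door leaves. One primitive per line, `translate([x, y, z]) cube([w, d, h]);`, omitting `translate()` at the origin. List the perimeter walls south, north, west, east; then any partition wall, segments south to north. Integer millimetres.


cube([5750, 150, 2400]);
translate([0, 2600, 0]) cube([5750, 150, 2400]);
translate([0, 150, 0]) cube([150, 2450, 2400]);
translate([5600, 150, 0]) cube([150, 2450, 2400]);


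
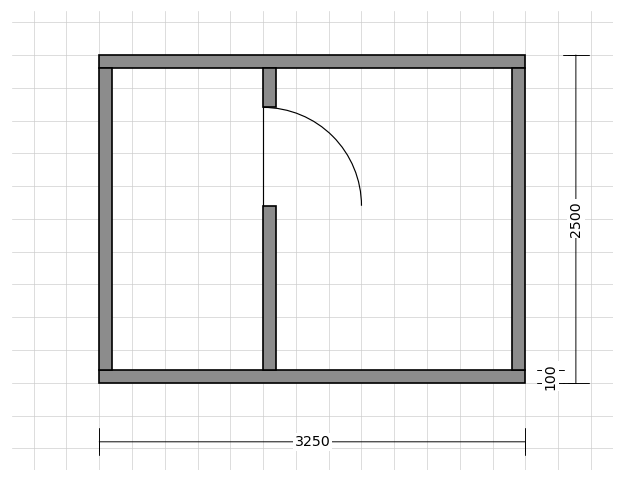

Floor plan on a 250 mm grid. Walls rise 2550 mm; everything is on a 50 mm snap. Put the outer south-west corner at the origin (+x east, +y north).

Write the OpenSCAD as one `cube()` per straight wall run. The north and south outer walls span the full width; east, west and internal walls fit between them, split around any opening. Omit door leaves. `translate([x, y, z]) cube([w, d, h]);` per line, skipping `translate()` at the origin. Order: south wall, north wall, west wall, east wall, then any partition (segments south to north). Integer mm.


cube([3250, 100, 2550]);
translate([0, 2400, 0]) cube([3250, 100, 2550]);
translate([0, 100, 0]) cube([100, 2300, 2550]);
translate([3150, 100, 0]) cube([100, 2300, 2550]);
translate([1250, 100, 0]) cube([100, 1250, 2550]);
translate([1250, 2100, 0]) cube([100, 300, 2550]);


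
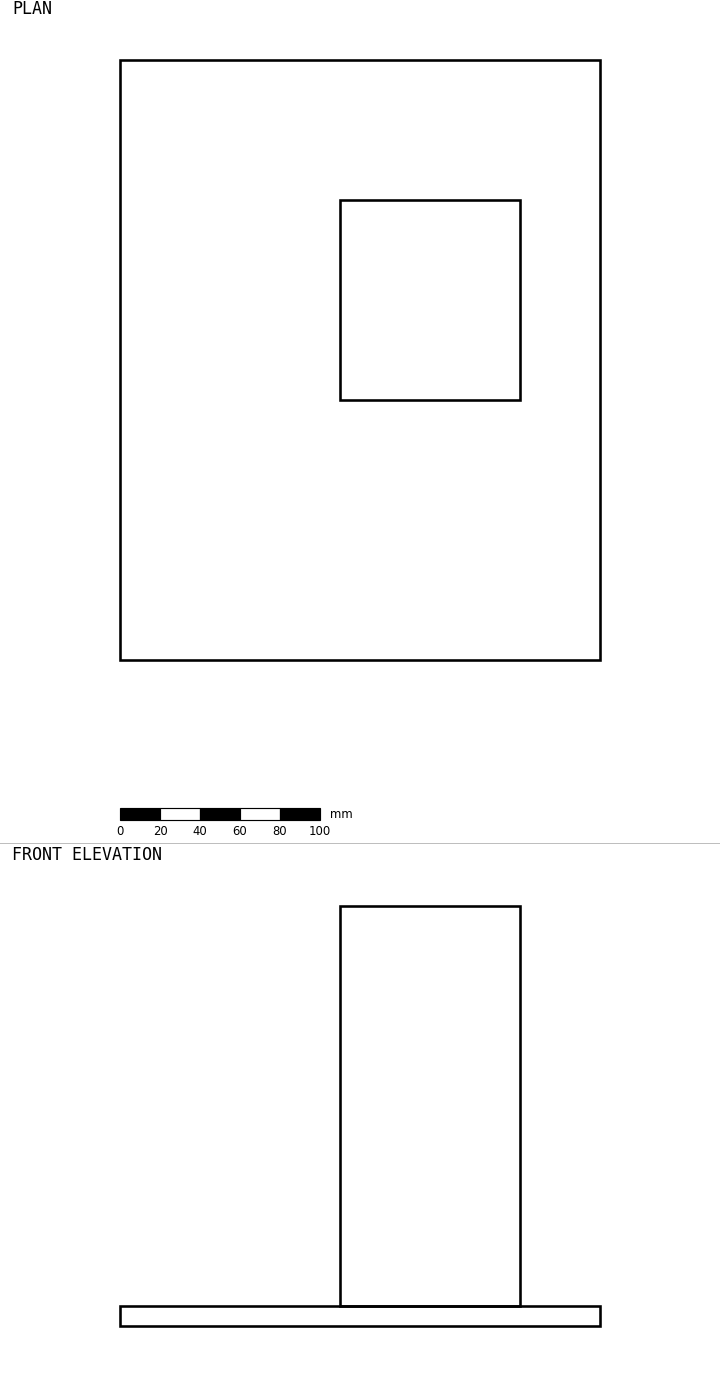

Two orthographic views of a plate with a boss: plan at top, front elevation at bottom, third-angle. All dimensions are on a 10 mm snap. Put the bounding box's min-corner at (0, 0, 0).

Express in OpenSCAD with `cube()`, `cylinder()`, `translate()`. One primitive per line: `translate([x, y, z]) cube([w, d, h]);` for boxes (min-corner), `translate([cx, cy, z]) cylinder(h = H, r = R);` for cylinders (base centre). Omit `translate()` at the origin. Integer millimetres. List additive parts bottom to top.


cube([240, 300, 10]);
translate([110, 130, 10]) cube([90, 100, 200]);


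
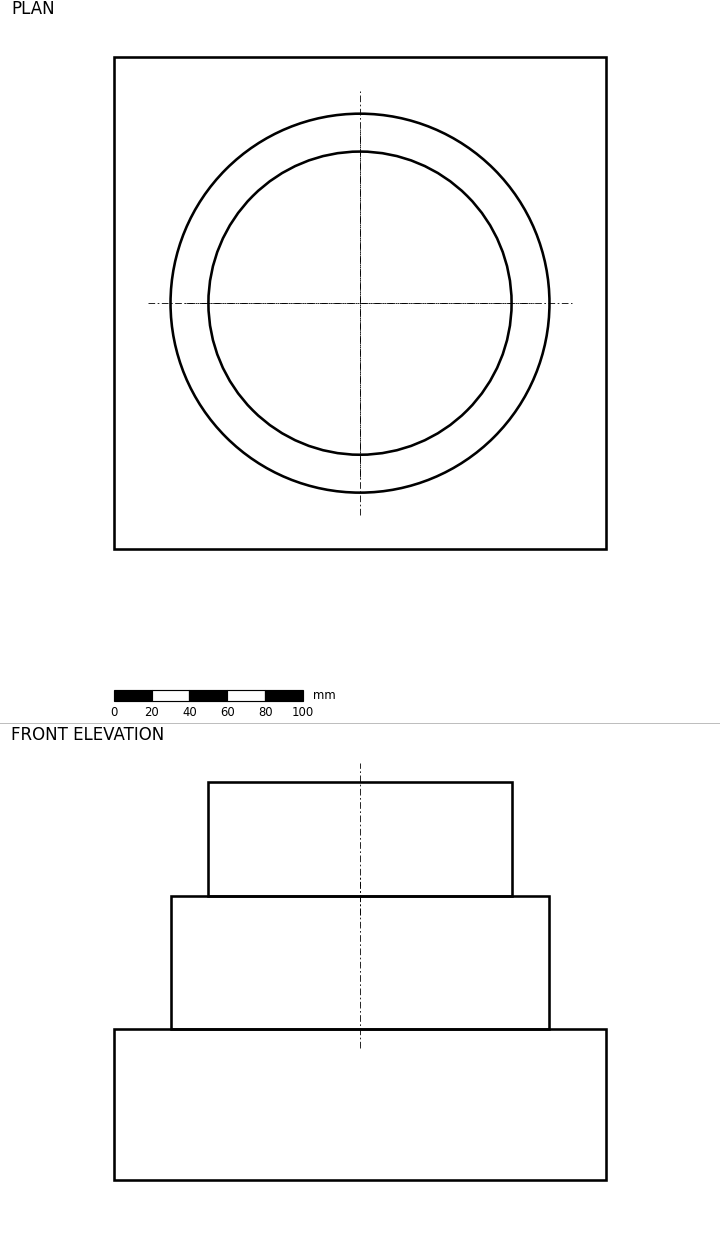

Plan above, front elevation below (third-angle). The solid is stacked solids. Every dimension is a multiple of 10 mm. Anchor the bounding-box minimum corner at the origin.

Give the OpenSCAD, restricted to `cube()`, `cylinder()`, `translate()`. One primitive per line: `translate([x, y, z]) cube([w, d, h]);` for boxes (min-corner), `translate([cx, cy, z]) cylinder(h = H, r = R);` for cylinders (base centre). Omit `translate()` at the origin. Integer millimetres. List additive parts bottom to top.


cube([260, 260, 80]);
translate([130, 130, 80]) cylinder(h = 70, r = 100);
translate([130, 130, 150]) cylinder(h = 60, r = 80);


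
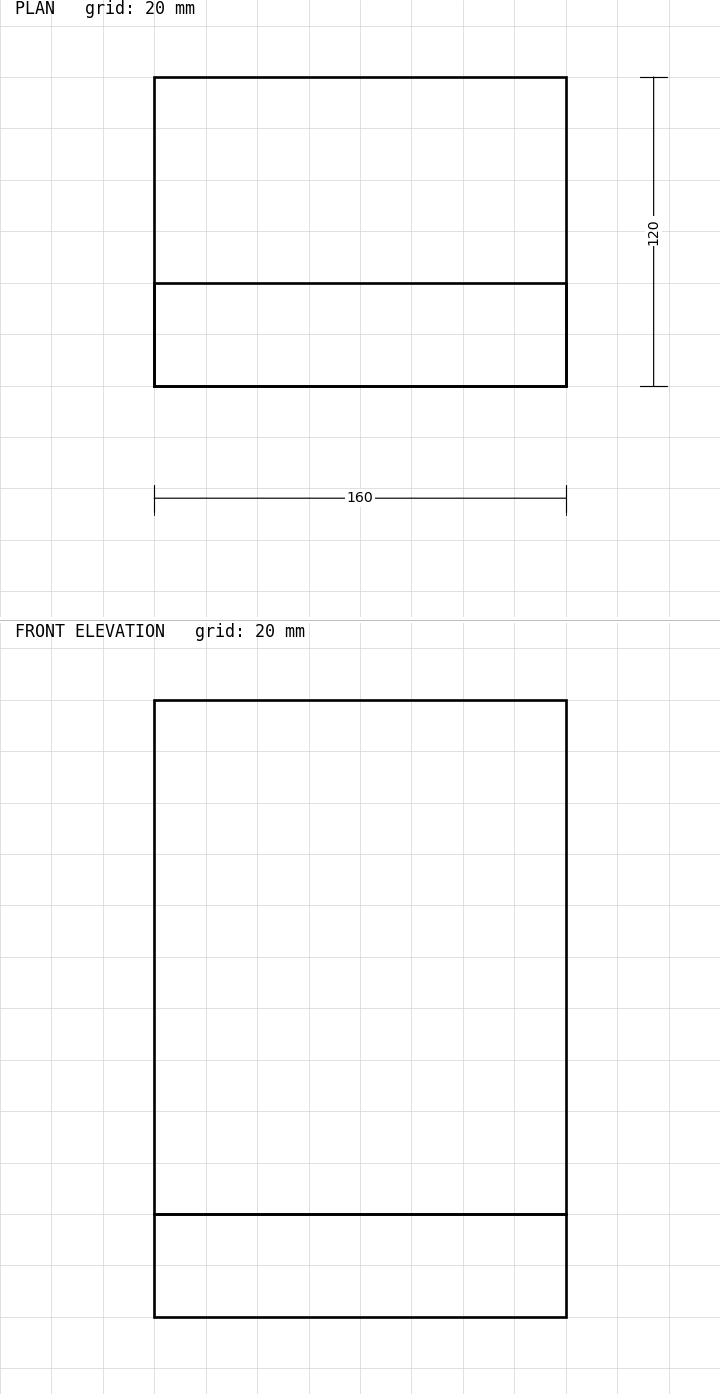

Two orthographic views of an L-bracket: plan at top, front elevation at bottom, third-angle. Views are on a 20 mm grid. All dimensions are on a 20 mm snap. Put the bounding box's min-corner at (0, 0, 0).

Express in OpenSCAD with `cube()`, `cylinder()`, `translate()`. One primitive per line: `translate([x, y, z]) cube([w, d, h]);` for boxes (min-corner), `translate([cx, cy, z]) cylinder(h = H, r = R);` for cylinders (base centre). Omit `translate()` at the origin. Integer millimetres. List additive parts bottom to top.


cube([160, 120, 40]);
translate([0, 0, 40]) cube([160, 40, 200]);
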